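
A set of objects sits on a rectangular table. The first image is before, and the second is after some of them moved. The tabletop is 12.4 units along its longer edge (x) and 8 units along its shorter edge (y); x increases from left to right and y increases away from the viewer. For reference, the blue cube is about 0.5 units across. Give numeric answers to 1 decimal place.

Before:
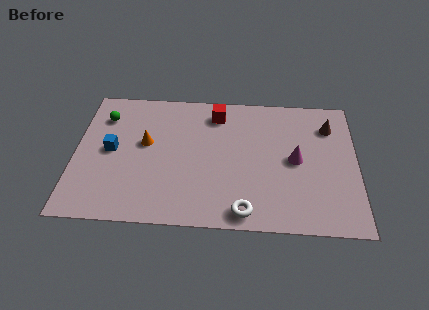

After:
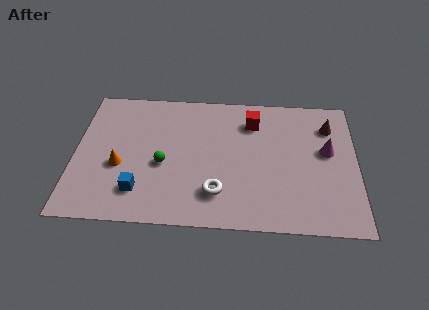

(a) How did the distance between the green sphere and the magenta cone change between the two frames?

-1.5

They were about 8.8 units apart before and 7.3 after — 1.5 units closer together.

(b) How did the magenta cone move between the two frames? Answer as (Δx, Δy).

(1.4, 0.6)

From the two frames, the magenta cone sits at roughly (9.7, 4.0) before and (11.1, 4.6) after.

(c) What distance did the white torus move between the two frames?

1.6

The white torus was near (7.5, 0.9) before and (6.3, 1.9) after, so it travelled √(1.2² + 1.0²) ≈ 1.6 units.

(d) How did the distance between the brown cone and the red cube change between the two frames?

-1.6

The distance was about 5.0 in the first image and 3.4 in the second, so they moved 1.6 units closer together.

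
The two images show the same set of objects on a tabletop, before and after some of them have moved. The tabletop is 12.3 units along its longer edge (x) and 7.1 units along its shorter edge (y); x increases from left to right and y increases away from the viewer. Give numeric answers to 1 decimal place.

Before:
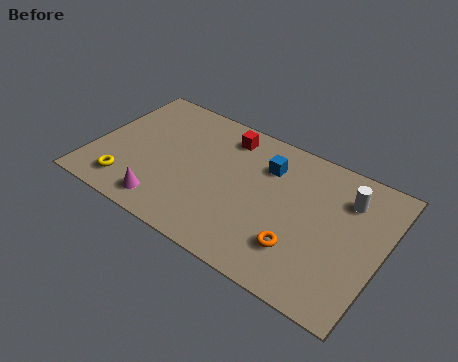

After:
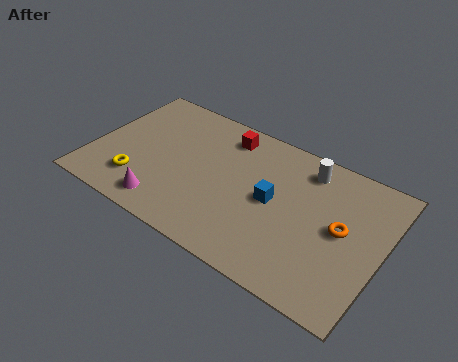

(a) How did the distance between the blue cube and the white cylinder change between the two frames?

-0.9

They were about 3.4 units apart before and 2.5 after — 0.9 units closer together.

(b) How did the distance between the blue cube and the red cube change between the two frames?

+1.3

They were about 2.0 units apart before and 3.3 after — 1.3 units further apart.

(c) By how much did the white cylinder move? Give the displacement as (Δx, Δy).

(-1.8, 0.6)

From the two frames, the white cylinder sits at roughly (10.6, 5.3) before and (8.8, 5.9) after.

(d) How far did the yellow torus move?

0.6

The yellow torus was near (1.8, 1.3) before and (2.2, 1.7) after, so it travelled √(0.4² + 0.4²) ≈ 0.6 units.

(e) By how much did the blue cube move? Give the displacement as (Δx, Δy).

(0.5, -1.6)

The blue cube was at about (7.2, 5.2) and moved to about (7.7, 3.6).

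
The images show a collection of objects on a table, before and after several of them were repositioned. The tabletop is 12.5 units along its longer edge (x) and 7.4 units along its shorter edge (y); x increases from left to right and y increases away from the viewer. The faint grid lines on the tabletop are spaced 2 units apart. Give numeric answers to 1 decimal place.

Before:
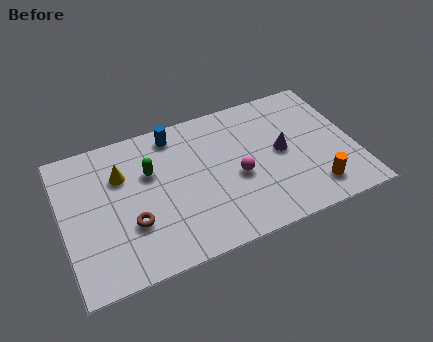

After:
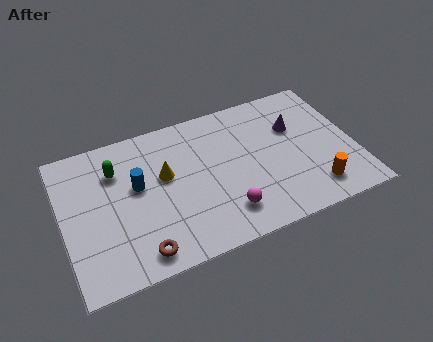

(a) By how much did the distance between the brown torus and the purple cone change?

+1.4

Before: roughly 6.7 units apart; after: 8.1. That's 1.4 units further apart.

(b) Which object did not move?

the orange cylinder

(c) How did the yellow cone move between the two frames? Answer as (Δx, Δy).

(1.8, -0.7)

From the two frames, the yellow cone sits at roughly (2.6, 5.1) before and (4.4, 4.4) after.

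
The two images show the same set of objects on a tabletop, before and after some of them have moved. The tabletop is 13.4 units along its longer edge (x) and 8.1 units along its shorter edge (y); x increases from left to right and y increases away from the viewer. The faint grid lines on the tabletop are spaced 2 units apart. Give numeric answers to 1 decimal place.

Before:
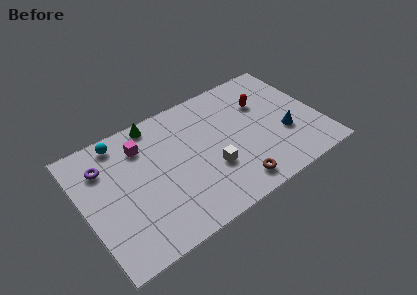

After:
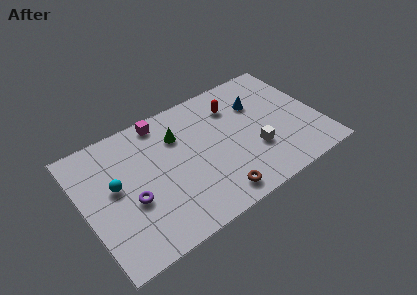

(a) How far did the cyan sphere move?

2.7

The cyan sphere was near (2.5, 7.1) before and (1.8, 4.5) after, so it travelled √(0.7² + 2.6²) ≈ 2.7 units.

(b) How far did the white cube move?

2.5

The white cube was near (7.0, 2.8) before and (9.5, 2.7) after, so it travelled √(2.5² + 0.1²) ≈ 2.5 units.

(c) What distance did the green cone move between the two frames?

1.9

From (4.5, 7.3) to (5.6, 5.8), the green cone covered √(1.1² + 1.5²) ≈ 1.9 units.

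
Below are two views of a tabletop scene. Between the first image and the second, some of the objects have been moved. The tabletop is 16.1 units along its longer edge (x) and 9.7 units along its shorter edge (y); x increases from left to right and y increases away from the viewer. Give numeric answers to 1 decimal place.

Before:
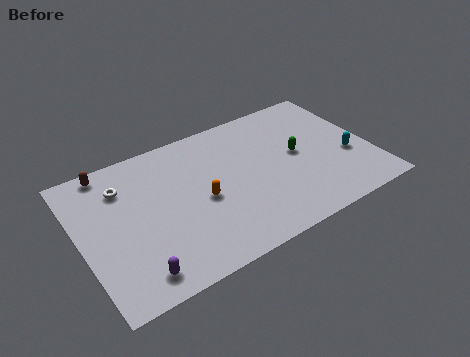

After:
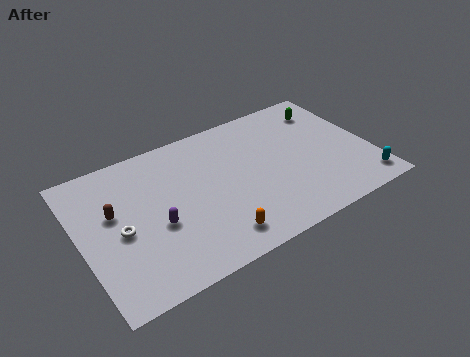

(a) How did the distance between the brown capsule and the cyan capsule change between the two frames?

+0.3

They were about 13.8 units apart before and 14.1 after — 0.3 units further apart.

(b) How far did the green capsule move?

3.4

The green capsule was near (12.1, 5.1) before and (14.3, 7.7) after, so it travelled √(2.2² + 2.6²) ≈ 3.4 units.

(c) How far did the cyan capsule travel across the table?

2.4

From (14.8, 3.7) to (15.3, 1.4), the cyan capsule covered √(0.5² + 2.3²) ≈ 2.4 units.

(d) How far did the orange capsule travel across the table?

2.8

From (6.6, 4.4) to (6.9, 1.6), the orange capsule covered √(0.3² + 2.8²) ≈ 2.8 units.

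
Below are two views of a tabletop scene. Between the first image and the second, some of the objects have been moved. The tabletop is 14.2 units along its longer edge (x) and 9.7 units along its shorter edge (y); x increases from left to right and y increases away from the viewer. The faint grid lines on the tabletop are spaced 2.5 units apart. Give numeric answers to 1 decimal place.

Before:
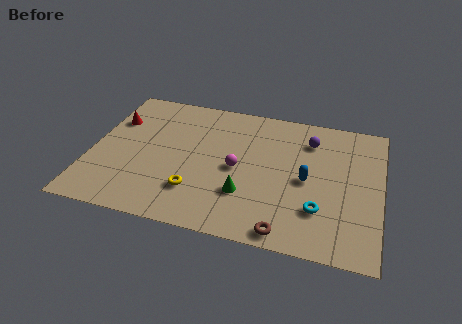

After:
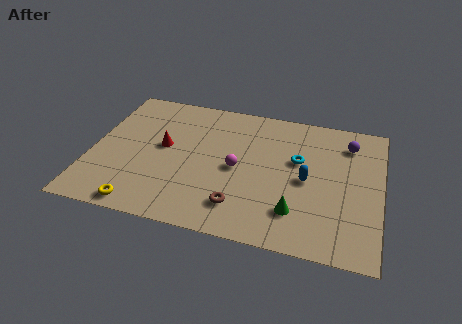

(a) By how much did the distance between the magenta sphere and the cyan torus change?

-1.3

Before: roughly 4.5 units apart; after: 3.2. That's 1.3 units closer together.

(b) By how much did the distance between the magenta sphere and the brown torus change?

-1.9

The distance was about 4.5 in the first image and 2.6 in the second, so they moved 1.9 units closer together.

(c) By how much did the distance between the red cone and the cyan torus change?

-4.5

The distance was about 11.1 in the first image and 6.6 in the second, so they moved 4.5 units closer together.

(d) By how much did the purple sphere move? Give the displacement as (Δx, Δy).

(1.9, 0.2)

From the two frames, the purple sphere sits at roughly (10.6, 7.5) before and (12.5, 7.7) after.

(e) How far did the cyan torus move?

3.4

The cyan torus was near (11.3, 2.7) before and (10.1, 5.9) after, so it travelled √(1.2² + 3.2²) ≈ 3.4 units.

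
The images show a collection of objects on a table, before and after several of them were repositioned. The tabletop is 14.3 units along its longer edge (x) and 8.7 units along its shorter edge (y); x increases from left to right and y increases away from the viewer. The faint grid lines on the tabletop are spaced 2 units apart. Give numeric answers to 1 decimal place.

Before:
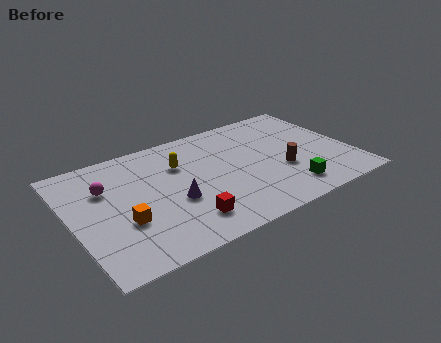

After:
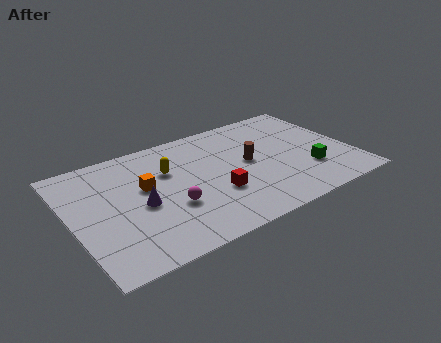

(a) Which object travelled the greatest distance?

the magenta sphere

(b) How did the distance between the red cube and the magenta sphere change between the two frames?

-3.0

Before: roughly 5.3 units apart; after: 2.3. That's 3.0 units closer together.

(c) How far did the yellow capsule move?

0.6

From (5.7, 6.0) to (5.1, 5.8), the yellow capsule covered √(0.6² + 0.2²) ≈ 0.6 units.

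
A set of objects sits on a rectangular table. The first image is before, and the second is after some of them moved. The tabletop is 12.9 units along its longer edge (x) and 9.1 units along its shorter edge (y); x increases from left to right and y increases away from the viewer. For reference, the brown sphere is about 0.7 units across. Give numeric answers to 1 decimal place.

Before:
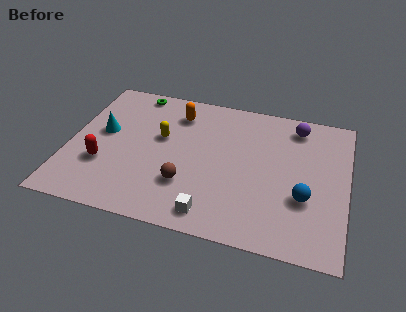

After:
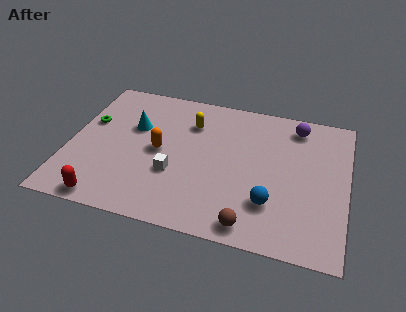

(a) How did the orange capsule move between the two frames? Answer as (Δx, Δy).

(-0.6, -2.7)

The orange capsule was at about (4.8, 7.2) and moved to about (4.2, 4.5).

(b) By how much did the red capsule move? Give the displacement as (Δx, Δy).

(0.4, -2.2)

From the two frames, the red capsule sits at roughly (1.7, 3.0) before and (2.1, 0.8) after.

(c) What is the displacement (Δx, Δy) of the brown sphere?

(3.1, -1.7)

From the two frames, the brown sphere sits at roughly (5.6, 2.7) before and (8.7, 1.0) after.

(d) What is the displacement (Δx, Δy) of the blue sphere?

(-1.5, -0.7)

The blue sphere started near (11.0, 3.2) and ended near (9.5, 2.5).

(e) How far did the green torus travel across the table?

3.2

The green torus was near (2.7, 8.2) before and (0.8, 5.6) after, so it travelled √(1.9² + 2.6²) ≈ 3.2 units.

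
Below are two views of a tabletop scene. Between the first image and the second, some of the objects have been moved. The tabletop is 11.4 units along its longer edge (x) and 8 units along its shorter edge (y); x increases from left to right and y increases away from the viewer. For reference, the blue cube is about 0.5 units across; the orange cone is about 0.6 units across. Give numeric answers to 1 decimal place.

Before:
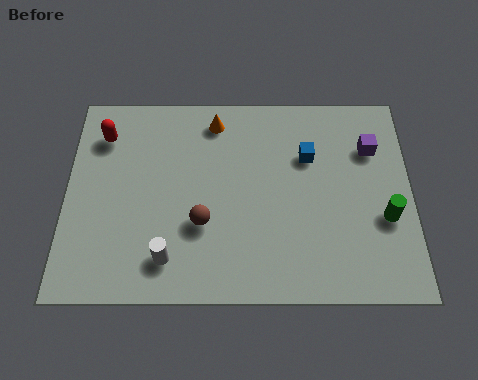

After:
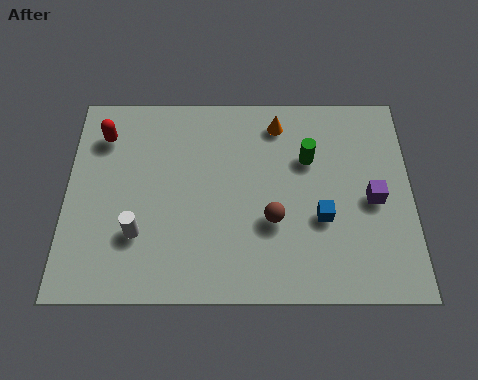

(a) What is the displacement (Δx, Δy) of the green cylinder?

(-2.5, 2.3)

The green cylinder was at about (10.5, 3.0) and moved to about (8.0, 5.3).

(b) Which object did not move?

the red capsule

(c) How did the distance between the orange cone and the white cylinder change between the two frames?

+0.8

The distance was about 5.5 in the first image and 6.3 in the second, so they moved 0.8 units further apart.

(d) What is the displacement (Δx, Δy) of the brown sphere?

(2.3, 0.1)

From the two frames, the brown sphere sits at roughly (4.5, 2.8) before and (6.8, 2.9) after.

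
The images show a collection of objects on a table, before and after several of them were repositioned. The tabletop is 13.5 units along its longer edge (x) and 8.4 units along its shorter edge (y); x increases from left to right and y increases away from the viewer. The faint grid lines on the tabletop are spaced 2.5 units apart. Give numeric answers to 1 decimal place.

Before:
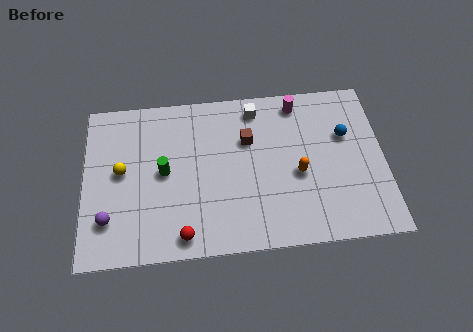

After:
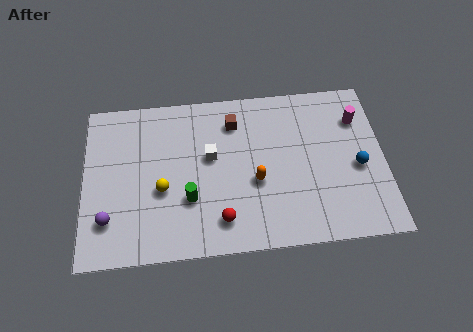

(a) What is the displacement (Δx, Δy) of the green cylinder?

(1.1, -1.5)

From the two frames, the green cylinder sits at roughly (3.6, 4.3) before and (4.7, 2.8) after.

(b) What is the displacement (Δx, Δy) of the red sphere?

(1.7, 0.6)

The red sphere was at about (4.4, 1.0) and moved to about (6.1, 1.6).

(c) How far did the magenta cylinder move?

2.9

From (9.7, 7.3) to (12.4, 6.2), the magenta cylinder covered √(2.7² + 1.1²) ≈ 2.9 units.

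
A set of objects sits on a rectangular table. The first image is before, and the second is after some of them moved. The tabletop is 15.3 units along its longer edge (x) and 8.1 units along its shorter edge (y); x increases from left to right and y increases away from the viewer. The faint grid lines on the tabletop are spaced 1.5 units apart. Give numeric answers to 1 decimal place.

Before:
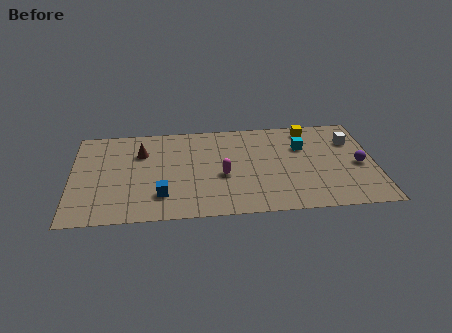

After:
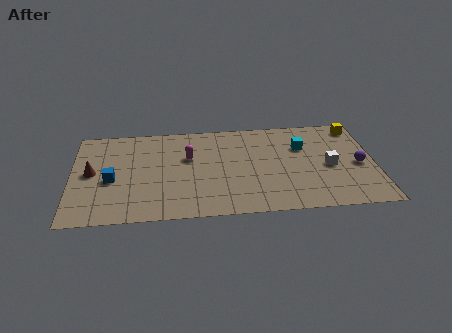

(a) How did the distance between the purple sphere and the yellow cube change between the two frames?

-0.8

Before: roughly 4.1 units apart; after: 3.3. That's 0.8 units closer together.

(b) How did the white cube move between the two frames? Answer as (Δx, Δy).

(-1.2, -2.1)

From the two frames, the white cube sits at roughly (14.2, 5.8) before and (13.0, 3.7) after.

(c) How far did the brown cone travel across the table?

2.9

The brown cone moved from about (3.5, 5.7) to (1.0, 4.2), a distance of √(2.5² + 1.5²) ≈ 2.9.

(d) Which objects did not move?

the purple sphere and the cyan cube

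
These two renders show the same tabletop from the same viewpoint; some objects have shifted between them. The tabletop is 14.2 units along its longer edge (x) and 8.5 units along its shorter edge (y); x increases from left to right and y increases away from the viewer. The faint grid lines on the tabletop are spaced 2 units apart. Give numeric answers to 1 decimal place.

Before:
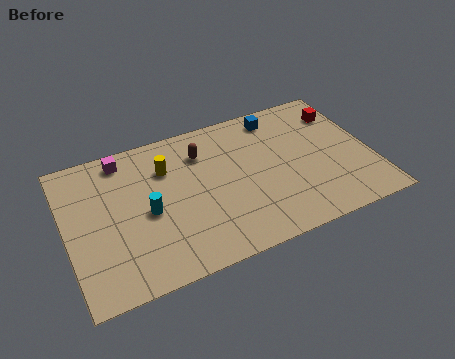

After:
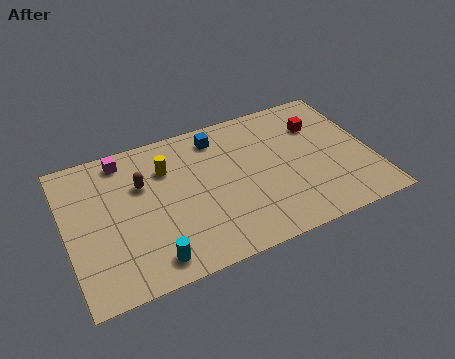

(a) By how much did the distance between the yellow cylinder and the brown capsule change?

-0.4

Before: roughly 1.7 units apart; after: 1.3. That's 0.4 units closer together.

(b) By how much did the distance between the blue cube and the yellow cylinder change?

-2.8

They were about 5.5 units apart before and 2.7 after — 2.8 units closer together.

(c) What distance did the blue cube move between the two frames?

2.9

The blue cube was near (10.2, 7.3) before and (7.3, 7.1) after, so it travelled √(2.9² + 0.2²) ≈ 2.9 units.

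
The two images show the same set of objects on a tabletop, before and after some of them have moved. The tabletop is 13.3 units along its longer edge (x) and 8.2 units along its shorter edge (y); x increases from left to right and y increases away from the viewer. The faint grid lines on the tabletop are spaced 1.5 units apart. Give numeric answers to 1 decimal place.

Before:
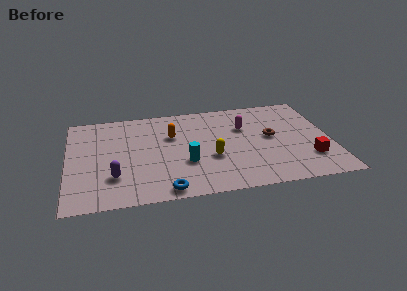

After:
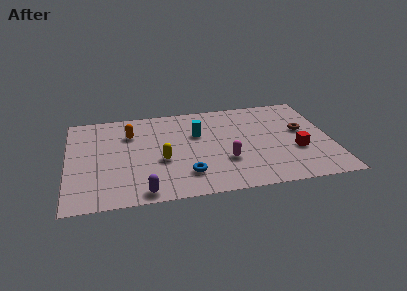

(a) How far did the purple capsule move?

2.1

The purple capsule was near (2.3, 2.3) before and (3.7, 0.8) after, so it travelled √(1.4² + 1.5²) ≈ 2.1 units.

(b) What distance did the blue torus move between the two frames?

1.6

The blue torus moved from about (4.8, 0.8) to (5.9, 1.9), a distance of √(1.1² + 1.1²) ≈ 1.6.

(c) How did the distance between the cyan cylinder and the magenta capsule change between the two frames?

-1.1

They were about 4.0 units apart before and 2.9 after — 1.1 units closer together.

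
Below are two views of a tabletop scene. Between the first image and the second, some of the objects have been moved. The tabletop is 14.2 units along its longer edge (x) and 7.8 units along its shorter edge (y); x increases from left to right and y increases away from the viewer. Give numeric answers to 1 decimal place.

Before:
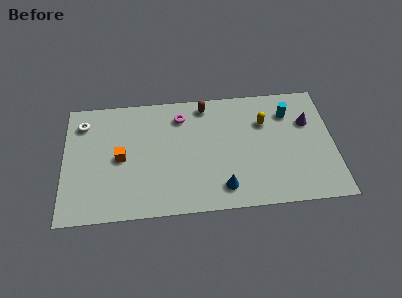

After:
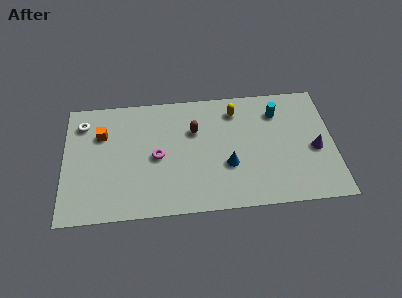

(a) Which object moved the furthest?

the magenta torus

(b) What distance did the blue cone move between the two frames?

1.4

The blue cone moved from about (8.3, 1.4) to (8.6, 2.8), a distance of √(0.3² + 1.4²) ≈ 1.4.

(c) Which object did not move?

the white torus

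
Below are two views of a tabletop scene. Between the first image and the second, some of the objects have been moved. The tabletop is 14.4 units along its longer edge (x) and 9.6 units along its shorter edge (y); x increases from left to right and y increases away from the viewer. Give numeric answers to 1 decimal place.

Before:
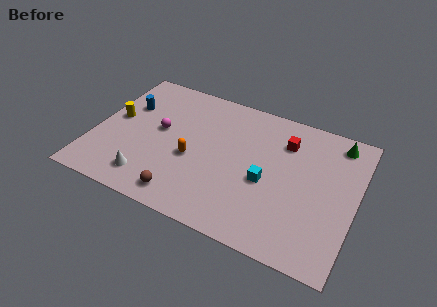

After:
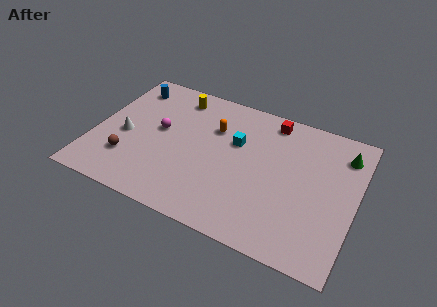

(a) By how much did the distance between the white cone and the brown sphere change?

-0.4

Before: roughly 2.0 units apart; after: 1.6. That's 0.4 units closer together.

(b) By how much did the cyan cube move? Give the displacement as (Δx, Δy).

(-1.9, 2.0)

The cyan cube was at about (9.6, 4.1) and moved to about (7.7, 6.1).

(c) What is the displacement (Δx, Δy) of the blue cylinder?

(-0.1, 1.5)

The blue cylinder started near (1.5, 6.4) and ended near (1.4, 7.9).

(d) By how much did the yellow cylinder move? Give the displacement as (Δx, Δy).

(3.1, 2.9)

The yellow cylinder started near (1.0, 5.2) and ended near (4.1, 8.1).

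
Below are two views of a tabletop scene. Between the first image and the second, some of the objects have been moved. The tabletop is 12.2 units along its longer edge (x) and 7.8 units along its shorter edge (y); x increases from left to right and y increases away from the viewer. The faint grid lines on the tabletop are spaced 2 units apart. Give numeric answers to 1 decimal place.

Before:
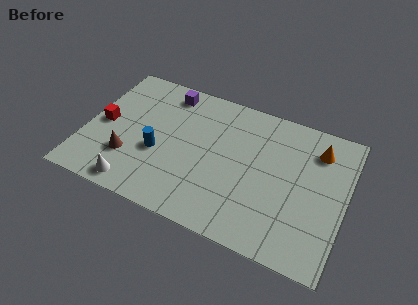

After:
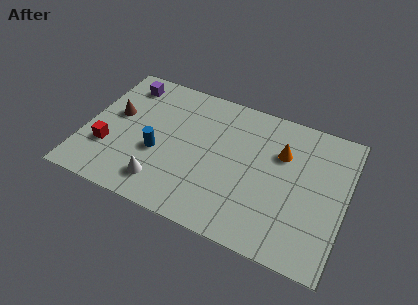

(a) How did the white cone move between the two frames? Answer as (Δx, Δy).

(1.2, 0.6)

From the two frames, the white cone sits at roughly (2.7, 0.9) before and (3.9, 1.5) after.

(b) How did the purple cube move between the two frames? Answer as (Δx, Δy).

(-2.0, -0.2)

From the two frames, the purple cube sits at roughly (3.5, 6.7) before and (1.5, 6.5) after.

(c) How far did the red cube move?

1.4

From (0.8, 3.8) to (1.2, 2.5), the red cube covered √(0.4² + 1.3²) ≈ 1.4 units.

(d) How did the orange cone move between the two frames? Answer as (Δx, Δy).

(-1.6, -0.8)

The orange cone was at about (10.7, 6.1) and moved to about (9.1, 5.3).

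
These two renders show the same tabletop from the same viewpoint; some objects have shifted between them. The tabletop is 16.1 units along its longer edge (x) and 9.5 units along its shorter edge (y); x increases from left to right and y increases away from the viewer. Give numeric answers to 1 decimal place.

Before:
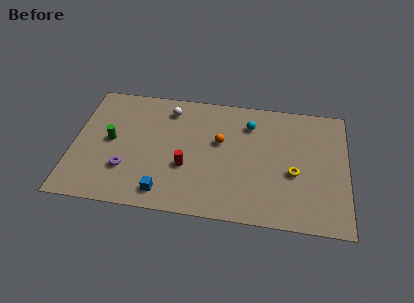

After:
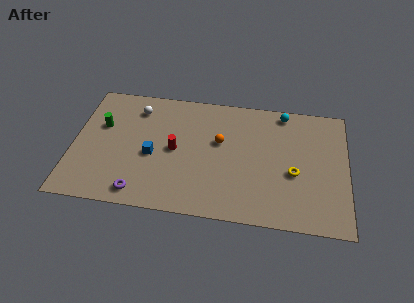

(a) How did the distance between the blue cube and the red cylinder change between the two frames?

-1.0

Before: roughly 2.4 units apart; after: 1.4. That's 1.0 units closer together.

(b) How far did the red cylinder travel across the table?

1.4

From (6.7, 3.5) to (6.0, 4.7), the red cylinder covered √(0.7² + 1.2²) ≈ 1.4 units.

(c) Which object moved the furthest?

the blue cube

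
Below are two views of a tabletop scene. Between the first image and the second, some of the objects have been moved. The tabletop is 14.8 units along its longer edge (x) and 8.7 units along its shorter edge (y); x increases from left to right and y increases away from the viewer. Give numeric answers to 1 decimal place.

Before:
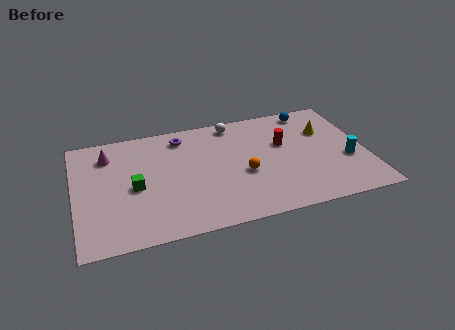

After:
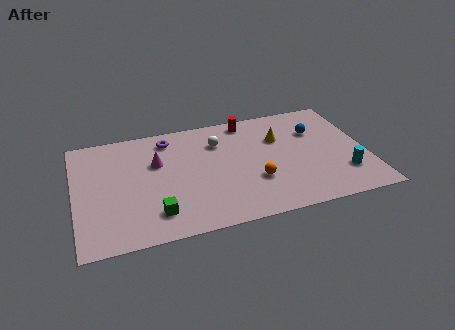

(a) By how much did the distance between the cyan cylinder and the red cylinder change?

+3.3

Before: roughly 3.7 units apart; after: 7.0. That's 3.3 units further apart.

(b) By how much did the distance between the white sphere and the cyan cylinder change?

+0.3

The distance was about 7.0 in the first image and 7.3 in the second, so they moved 0.3 units further apart.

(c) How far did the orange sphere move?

0.9

From (8.5, 3.6) to (9.0, 2.9), the orange sphere covered √(0.5² + 0.7²) ≈ 0.9 units.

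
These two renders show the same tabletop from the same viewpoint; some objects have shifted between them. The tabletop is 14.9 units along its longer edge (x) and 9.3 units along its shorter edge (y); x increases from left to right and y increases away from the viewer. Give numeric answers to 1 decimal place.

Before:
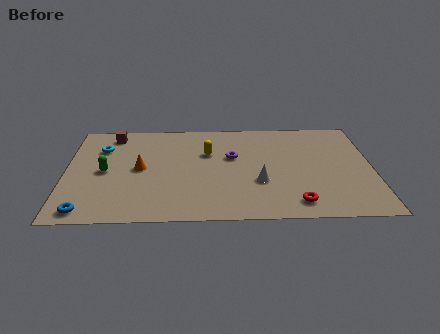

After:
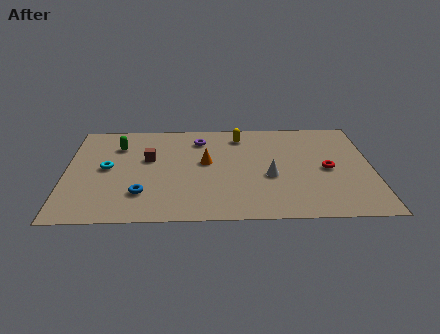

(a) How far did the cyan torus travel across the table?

1.9

From (1.7, 6.7) to (2.0, 4.8), the cyan torus covered √(0.3² + 1.9²) ≈ 1.9 units.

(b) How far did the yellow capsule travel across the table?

2.3

The yellow capsule was near (6.9, 6.1) before and (8.5, 7.7) after, so it travelled √(1.6² + 1.6²) ≈ 2.3 units.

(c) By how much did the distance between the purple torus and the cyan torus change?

-1.3

They were about 6.5 units apart before and 5.2 after — 1.3 units closer together.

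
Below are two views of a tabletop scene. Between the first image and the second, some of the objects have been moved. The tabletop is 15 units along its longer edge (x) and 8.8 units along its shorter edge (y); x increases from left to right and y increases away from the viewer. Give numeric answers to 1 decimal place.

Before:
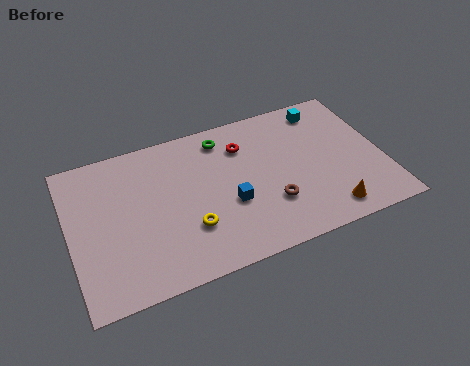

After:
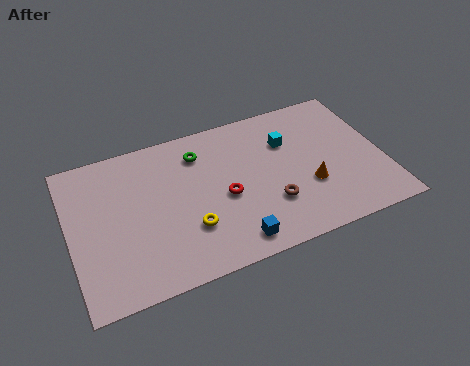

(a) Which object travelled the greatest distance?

the red torus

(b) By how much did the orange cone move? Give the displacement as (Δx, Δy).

(-0.7, 1.8)

From the two frames, the orange cone sits at roughly (12.0, 1.3) before and (11.3, 3.1) after.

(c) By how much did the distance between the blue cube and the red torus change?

-0.7

The distance was about 3.4 in the first image and 2.7 in the second, so they moved 0.7 units closer together.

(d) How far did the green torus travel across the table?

1.3

The green torus moved from about (7.6, 7.4) to (6.4, 6.9), a distance of √(1.2² + 0.5²) ≈ 1.3.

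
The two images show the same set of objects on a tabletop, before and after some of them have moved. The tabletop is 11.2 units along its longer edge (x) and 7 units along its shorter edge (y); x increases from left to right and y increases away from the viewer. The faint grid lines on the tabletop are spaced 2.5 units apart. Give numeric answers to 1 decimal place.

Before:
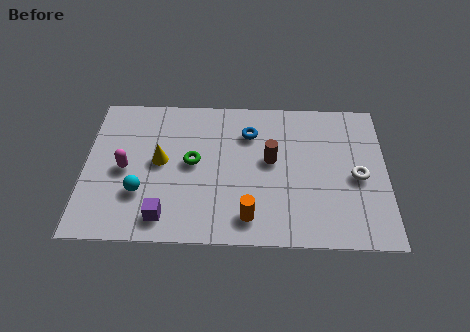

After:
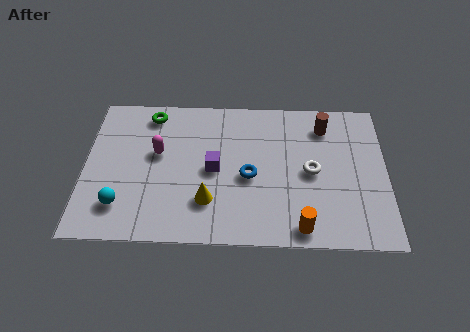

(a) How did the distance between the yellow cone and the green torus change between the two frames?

+3.5

They were about 1.2 units apart before and 4.7 after — 3.5 units further apart.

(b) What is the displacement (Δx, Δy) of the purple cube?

(1.8, 2.3)

From the two frames, the purple cube sits at roughly (3.0, 1.1) before and (4.8, 3.4) after.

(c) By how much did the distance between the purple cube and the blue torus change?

-3.8

The distance was about 5.1 in the first image and 1.3 in the second, so they moved 3.8 units closer together.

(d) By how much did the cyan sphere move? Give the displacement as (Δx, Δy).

(-0.7, -0.6)

The cyan sphere started near (2.1, 2.2) and ended near (1.4, 1.6).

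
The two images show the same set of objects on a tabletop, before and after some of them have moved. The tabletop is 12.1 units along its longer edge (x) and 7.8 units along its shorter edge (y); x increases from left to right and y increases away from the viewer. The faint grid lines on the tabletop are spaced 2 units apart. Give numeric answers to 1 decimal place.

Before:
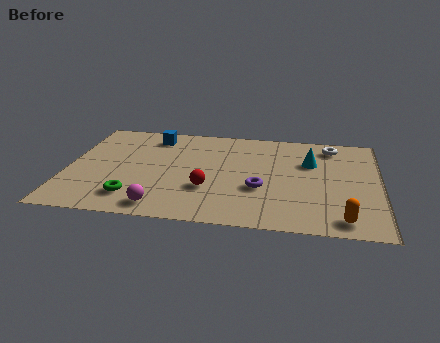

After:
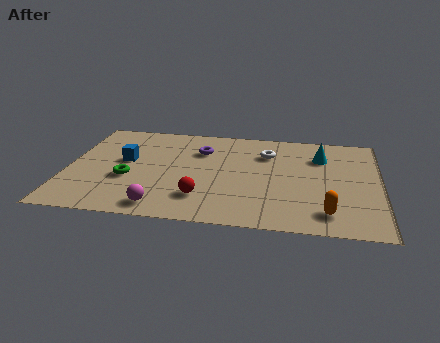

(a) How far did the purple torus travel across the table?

3.6

The purple torus was near (7.5, 2.9) before and (5.1, 5.6) after, so it travelled √(2.4² + 2.7²) ≈ 3.6 units.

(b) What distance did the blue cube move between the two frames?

2.3

The blue cube moved from about (3.2, 6.5) to (2.2, 4.4), a distance of √(1.0² + 2.1²) ≈ 2.3.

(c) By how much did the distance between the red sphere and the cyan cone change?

+1.2

The distance was about 4.7 in the first image and 5.9 in the second, so they moved 1.2 units further apart.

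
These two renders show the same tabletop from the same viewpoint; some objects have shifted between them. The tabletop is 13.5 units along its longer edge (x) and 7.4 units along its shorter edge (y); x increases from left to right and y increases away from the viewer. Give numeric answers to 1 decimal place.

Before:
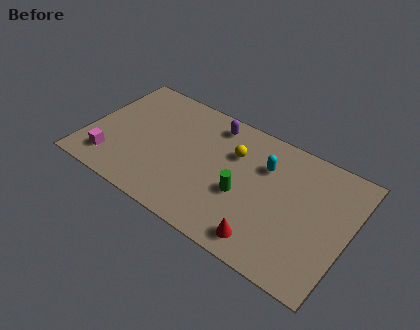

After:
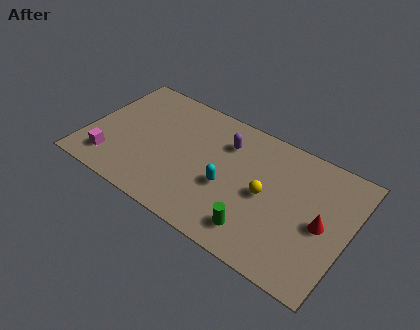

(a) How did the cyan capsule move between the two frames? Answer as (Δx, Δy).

(-1.6, -2.2)

From the two frames, the cyan capsule sits at roughly (9.0, 5.2) before and (7.4, 3.0) after.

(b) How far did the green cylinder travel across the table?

1.9

From (8.2, 3.0) to (9.2, 1.4), the green cylinder covered √(1.0² + 1.6²) ≈ 1.9 units.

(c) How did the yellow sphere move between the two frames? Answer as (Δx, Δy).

(1.9, -1.5)

The yellow sphere was at about (7.4, 5.1) and moved to about (9.3, 3.6).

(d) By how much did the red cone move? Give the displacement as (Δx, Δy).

(2.5, 2.4)

From the two frames, the red cone sits at roughly (9.7, 1.1) before and (12.2, 3.5) after.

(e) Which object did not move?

the magenta cube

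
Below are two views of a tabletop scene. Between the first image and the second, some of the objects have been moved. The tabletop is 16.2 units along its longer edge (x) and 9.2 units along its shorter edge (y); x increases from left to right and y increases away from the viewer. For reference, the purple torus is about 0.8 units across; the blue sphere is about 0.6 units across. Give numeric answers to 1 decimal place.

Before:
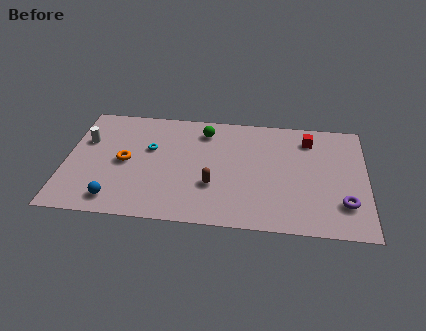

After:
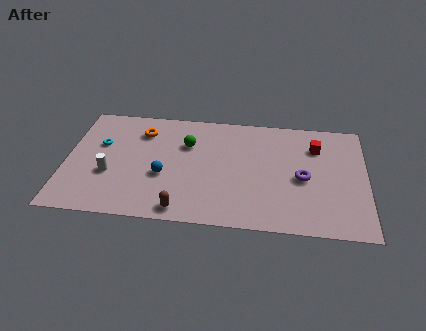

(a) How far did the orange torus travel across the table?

2.7

From (3.2, 4.5) to (4.0, 7.1), the orange torus covered √(0.8² + 2.6²) ≈ 2.7 units.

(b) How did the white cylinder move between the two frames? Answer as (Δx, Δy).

(1.4, -2.6)

The white cylinder was at about (1.0, 6.0) and moved to about (2.4, 3.4).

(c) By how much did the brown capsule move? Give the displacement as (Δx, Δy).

(-1.6, -2.1)

The brown capsule was at about (8.0, 3.1) and moved to about (6.4, 1.0).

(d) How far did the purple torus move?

2.8

The purple torus was near (15.0, 2.4) before and (12.8, 4.2) after, so it travelled √(2.2² + 1.8²) ≈ 2.8 units.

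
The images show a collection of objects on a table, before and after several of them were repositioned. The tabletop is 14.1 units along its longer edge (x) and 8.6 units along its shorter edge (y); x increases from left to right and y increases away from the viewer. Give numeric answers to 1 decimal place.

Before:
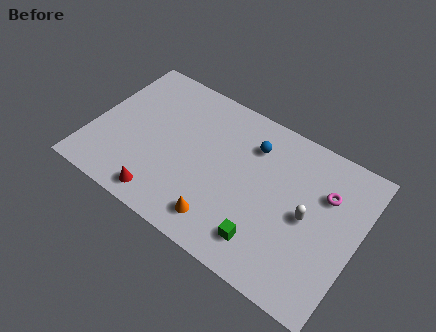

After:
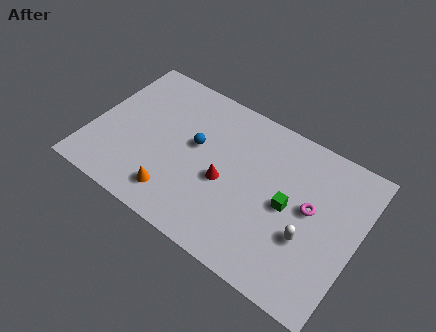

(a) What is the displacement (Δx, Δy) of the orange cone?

(-2.5, 0.1)

From the two frames, the orange cone sits at roughly (7.4, 1.5) before and (4.9, 1.6) after.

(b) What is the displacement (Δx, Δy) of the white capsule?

(0.2, -1.1)

The white capsule was at about (11.5, 4.2) and moved to about (11.7, 3.1).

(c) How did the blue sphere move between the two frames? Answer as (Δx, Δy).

(-2.8, -1.6)

From the two frames, the blue sphere sits at roughly (8.2, 6.5) before and (5.4, 4.9) after.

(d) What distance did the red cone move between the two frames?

3.9

The red cone moved from about (4.3, 1.1) to (7.2, 3.7), a distance of √(2.9² + 2.6²) ≈ 3.9.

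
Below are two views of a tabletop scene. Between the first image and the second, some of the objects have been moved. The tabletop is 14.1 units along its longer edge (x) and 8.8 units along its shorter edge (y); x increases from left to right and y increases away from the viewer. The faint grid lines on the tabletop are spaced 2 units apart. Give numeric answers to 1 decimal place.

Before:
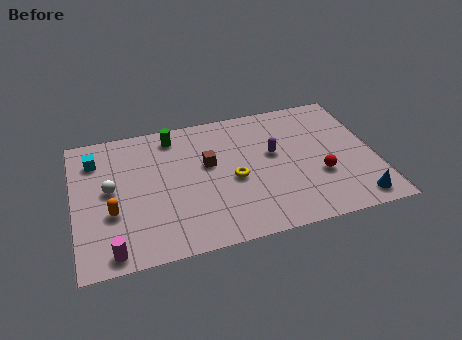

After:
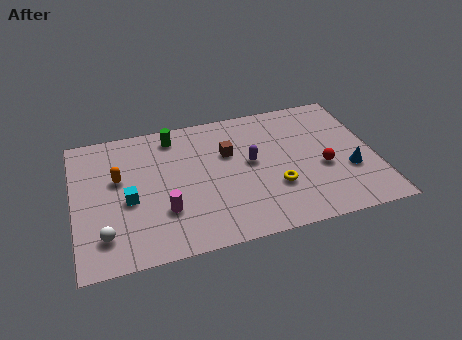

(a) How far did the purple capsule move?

1.1

The purple capsule moved from about (9.4, 5.1) to (8.3, 4.8), a distance of √(1.1² + 0.3²) ≈ 1.1.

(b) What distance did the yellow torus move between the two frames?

2.1

The yellow torus moved from about (7.4, 3.9) to (9.3, 2.9), a distance of √(1.9² + 1.0²) ≈ 2.1.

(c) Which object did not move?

the green cylinder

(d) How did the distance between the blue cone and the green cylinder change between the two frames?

-1.2

They were about 10.3 units apart before and 9.1 after — 1.2 units closer together.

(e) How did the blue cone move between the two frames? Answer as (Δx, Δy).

(-0.1, 2.0)

The blue cone was at about (12.9, 1.1) and moved to about (12.8, 3.1).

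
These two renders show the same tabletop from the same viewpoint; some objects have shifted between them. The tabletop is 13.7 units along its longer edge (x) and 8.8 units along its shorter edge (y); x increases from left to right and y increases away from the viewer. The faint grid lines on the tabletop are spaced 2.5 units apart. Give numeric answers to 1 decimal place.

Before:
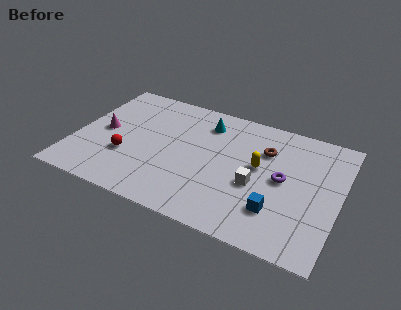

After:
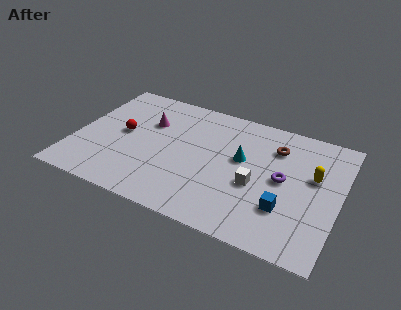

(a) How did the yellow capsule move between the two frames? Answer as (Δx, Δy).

(2.8, 0.4)

The yellow capsule started near (9.5, 4.9) and ended near (12.3, 5.3).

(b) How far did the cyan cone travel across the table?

2.8

The cyan cone was near (6.5, 7.0) before and (8.6, 5.1) after, so it travelled √(2.1² + 1.9²) ≈ 2.8 units.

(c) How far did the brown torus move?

0.6

The brown torus was near (9.7, 6.2) before and (10.2, 6.6) after, so it travelled √(0.5² + 0.4²) ≈ 0.6 units.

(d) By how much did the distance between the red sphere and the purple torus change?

+0.3

The distance was about 8.1 in the first image and 8.4 in the second, so they moved 0.3 units further apart.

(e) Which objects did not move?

the white cube and the purple torus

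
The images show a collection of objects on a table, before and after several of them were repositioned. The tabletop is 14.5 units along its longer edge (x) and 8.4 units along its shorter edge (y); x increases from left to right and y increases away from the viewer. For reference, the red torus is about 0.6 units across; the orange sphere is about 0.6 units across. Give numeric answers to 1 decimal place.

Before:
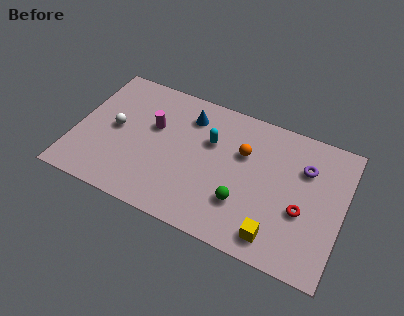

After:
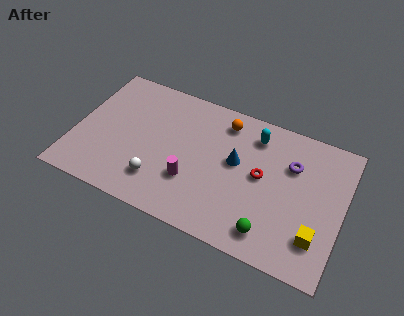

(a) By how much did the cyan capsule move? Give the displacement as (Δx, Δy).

(2.3, 1.3)

The cyan capsule was at about (7.2, 5.5) and moved to about (9.5, 6.8).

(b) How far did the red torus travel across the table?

2.6

The red torus moved from about (12.4, 3.3) to (10.1, 4.5), a distance of √(2.3² + 1.2²) ≈ 2.6.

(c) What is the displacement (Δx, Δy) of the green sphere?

(1.6, -1.1)

From the two frames, the green sphere sits at roughly (9.3, 2.5) before and (10.9, 1.4) after.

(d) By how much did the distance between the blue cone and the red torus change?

-5.9

They were about 7.3 units apart before and 1.4 after — 5.9 units closer together.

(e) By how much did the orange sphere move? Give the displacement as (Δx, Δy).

(-1.2, 1.5)

The orange sphere started near (9.0, 5.5) and ended near (7.8, 7.0).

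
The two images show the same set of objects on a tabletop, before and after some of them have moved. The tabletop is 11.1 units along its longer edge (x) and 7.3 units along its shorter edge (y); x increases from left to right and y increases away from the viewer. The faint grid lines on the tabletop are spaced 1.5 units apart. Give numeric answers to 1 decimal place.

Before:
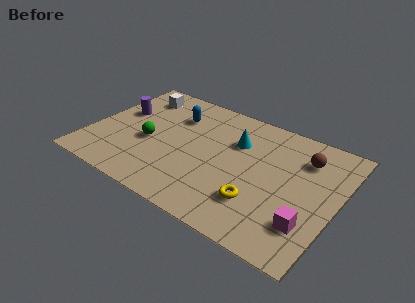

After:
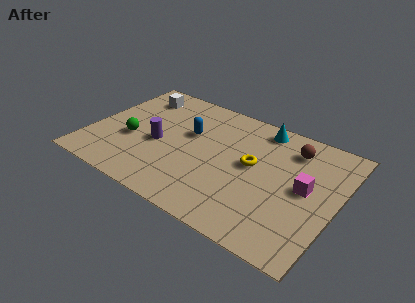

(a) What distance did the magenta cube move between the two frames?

1.9

The magenta cube was near (10.1, 1.9) before and (9.7, 3.8) after, so it travelled √(0.4² + 1.9²) ≈ 1.9 units.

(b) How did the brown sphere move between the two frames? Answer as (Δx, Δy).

(-0.6, 0.3)

The brown sphere was at about (9.4, 5.5) and moved to about (8.8, 5.8).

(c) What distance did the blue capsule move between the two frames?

1.1

The blue capsule moved from about (3.5, 5.3) to (4.3, 4.5), a distance of √(0.8² + 0.8²) ≈ 1.1.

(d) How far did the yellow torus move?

2.1

The yellow torus moved from about (7.9, 2.0) to (7.3, 4.0), a distance of √(0.6² + 2.0²) ≈ 2.1.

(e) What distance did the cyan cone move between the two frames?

1.7

The cyan cone moved from about (6.4, 5.0) to (7.3, 6.4), a distance of √(0.9² + 1.4²) ≈ 1.7.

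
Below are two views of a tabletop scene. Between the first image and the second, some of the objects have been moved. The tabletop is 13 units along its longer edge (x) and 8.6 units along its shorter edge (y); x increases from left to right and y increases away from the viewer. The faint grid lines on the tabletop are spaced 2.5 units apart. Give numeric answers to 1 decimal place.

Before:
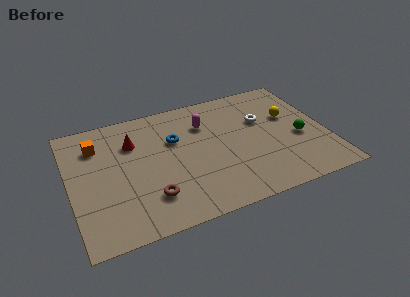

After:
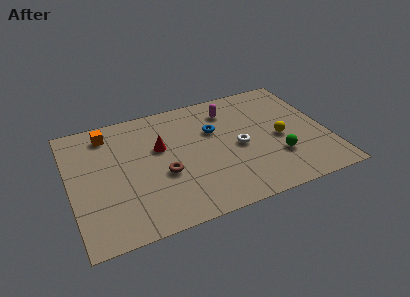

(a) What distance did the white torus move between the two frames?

2.1

From (9.9, 5.5) to (8.5, 4.0), the white torus covered √(1.4² + 1.5²) ≈ 2.1 units.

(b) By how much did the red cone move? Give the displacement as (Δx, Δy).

(1.3, -0.8)

From the two frames, the red cone sits at roughly (3.3, 6.1) before and (4.6, 5.3) after.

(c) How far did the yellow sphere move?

1.6

From (11.3, 5.3) to (10.6, 3.9), the yellow sphere covered √(0.7² + 1.4²) ≈ 1.6 units.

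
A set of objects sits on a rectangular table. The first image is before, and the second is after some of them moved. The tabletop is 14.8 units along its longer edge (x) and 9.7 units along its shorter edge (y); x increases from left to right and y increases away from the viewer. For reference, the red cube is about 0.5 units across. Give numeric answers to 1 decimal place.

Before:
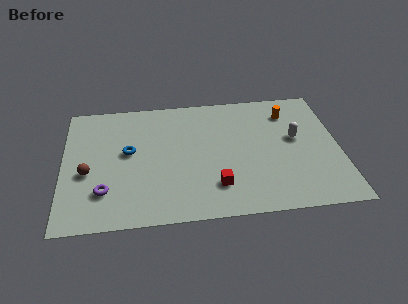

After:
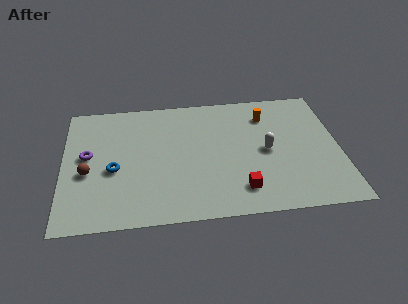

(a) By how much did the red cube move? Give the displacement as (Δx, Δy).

(1.3, -0.4)

From the two frames, the red cube sits at roughly (8.1, 2.3) before and (9.4, 1.9) after.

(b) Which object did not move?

the brown sphere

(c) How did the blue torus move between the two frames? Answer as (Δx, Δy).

(-0.8, -1.3)

The blue torus was at about (3.5, 5.4) and moved to about (2.7, 4.1).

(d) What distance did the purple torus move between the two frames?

2.9

From (2.2, 2.5) to (1.3, 5.3), the purple torus covered √(0.9² + 2.8²) ≈ 2.9 units.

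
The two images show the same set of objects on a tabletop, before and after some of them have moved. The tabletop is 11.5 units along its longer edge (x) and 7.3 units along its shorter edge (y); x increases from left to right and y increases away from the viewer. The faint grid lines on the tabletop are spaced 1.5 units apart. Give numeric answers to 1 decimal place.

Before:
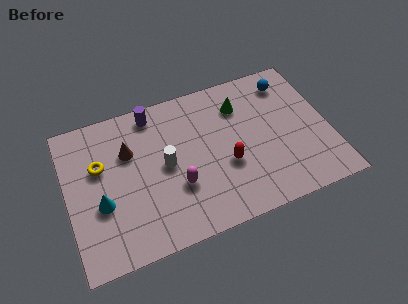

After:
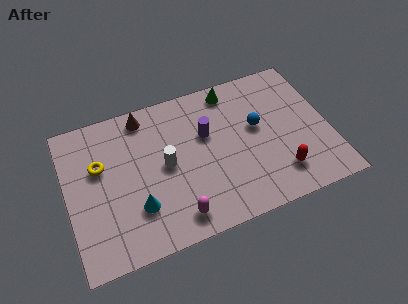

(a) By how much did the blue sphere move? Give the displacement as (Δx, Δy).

(-1.6, -1.8)

From the two frames, the blue sphere sits at roughly (10.0, 6.0) before and (8.4, 4.2) after.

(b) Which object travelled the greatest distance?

the purple cylinder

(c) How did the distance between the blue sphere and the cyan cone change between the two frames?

-3.3

They were about 9.2 units apart before and 5.9 after — 3.3 units closer together.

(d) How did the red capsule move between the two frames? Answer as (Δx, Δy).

(2.2, -1.2)

The red capsule was at about (6.9, 2.8) and moved to about (9.1, 1.6).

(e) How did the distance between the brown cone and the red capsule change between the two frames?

+2.7

They were about 4.6 units apart before and 7.3 after — 2.7 units further apart.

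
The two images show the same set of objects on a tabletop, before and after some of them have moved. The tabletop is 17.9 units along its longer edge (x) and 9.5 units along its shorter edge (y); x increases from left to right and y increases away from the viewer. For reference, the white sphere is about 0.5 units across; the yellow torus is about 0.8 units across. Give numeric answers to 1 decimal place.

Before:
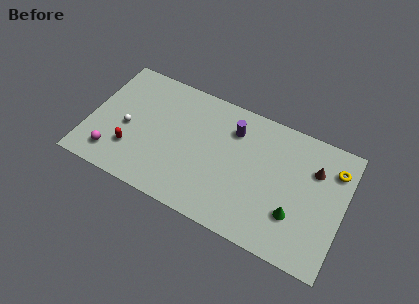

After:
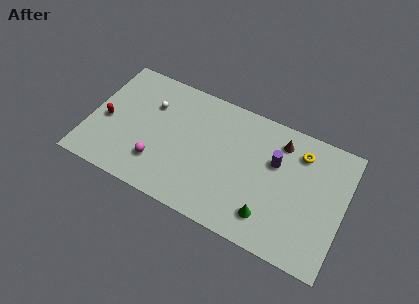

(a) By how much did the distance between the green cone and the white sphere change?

-2.1

Before: roughly 12.1 units apart; after: 10.0. That's 2.1 units closer together.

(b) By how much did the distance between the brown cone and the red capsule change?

-0.6

The distance was about 13.1 in the first image and 12.5 in the second, so they moved 0.6 units closer together.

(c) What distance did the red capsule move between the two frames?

2.5

The red capsule moved from about (3.2, 2.7) to (1.2, 4.2), a distance of √(2.0² + 1.5²) ≈ 2.5.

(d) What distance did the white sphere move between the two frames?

2.8

The white sphere moved from about (2.7, 4.2) to (4.1, 6.6), a distance of √(1.4² + 2.4²) ≈ 2.8.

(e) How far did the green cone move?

1.9

From (14.7, 2.9) to (13.0, 2.0), the green cone covered √(1.7² + 0.9²) ≈ 1.9 units.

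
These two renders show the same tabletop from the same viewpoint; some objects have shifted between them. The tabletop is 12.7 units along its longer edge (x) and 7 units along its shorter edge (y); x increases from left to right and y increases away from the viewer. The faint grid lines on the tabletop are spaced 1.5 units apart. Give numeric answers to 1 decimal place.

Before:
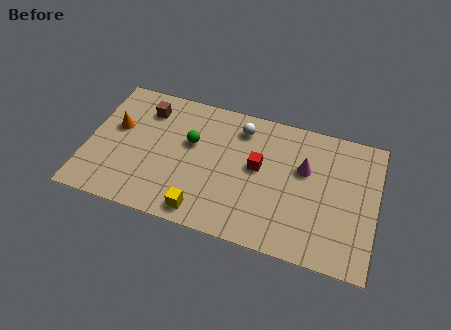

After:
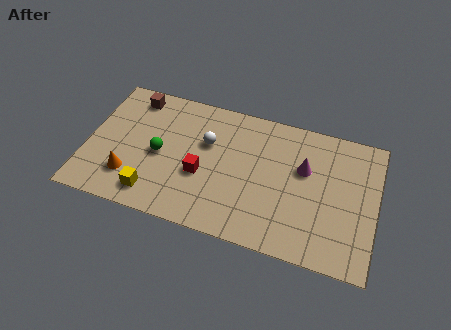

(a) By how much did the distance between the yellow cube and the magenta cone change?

+1.7

Before: roughly 5.5 units apart; after: 7.2. That's 1.7 units further apart.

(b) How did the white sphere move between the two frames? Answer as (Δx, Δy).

(-1.4, -1.2)

The white sphere was at about (6.6, 5.7) and moved to about (5.2, 4.5).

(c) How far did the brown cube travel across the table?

0.8

The brown cube was near (2.4, 5.5) before and (1.8, 6.0) after, so it travelled √(0.6² + 0.5²) ≈ 0.8 units.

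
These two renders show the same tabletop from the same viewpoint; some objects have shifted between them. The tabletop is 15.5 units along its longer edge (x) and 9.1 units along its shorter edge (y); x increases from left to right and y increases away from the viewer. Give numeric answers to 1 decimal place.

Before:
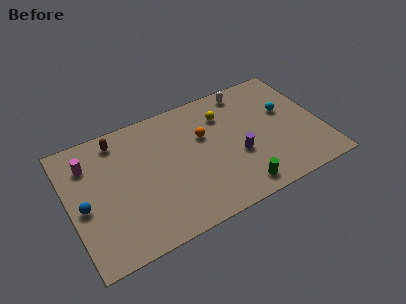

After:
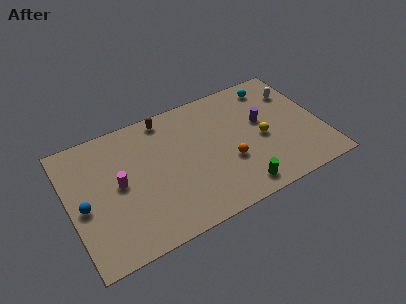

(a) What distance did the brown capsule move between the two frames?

3.0

The brown capsule was near (3.3, 7.8) before and (6.3, 8.1) after, so it travelled √(3.0² + 0.3²) ≈ 3.0 units.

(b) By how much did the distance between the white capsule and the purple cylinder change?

-2.0

The distance was about 4.7 in the first image and 2.7 in the second, so they moved 2.0 units closer together.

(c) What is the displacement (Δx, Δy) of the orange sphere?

(1.2, -2.5)

The orange sphere was at about (8.4, 5.8) and moved to about (9.6, 3.3).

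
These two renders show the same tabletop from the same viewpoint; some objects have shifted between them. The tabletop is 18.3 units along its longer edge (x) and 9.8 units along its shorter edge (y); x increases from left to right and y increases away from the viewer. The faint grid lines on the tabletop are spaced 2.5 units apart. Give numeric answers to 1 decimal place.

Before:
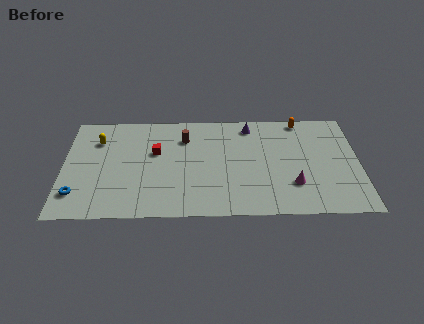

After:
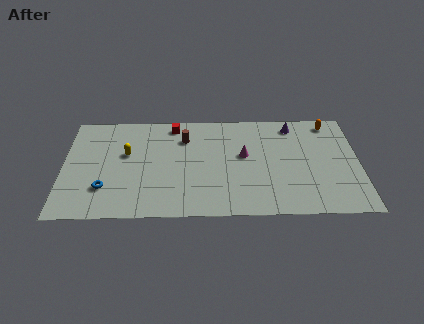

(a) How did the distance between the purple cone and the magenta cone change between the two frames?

-2.0

Before: roughly 6.2 units apart; after: 4.2. That's 2.0 units closer together.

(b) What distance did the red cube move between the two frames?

2.8

From (5.7, 6.0) to (6.8, 8.6), the red cube covered √(1.1² + 2.6²) ≈ 2.8 units.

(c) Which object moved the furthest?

the magenta cone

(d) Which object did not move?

the brown cylinder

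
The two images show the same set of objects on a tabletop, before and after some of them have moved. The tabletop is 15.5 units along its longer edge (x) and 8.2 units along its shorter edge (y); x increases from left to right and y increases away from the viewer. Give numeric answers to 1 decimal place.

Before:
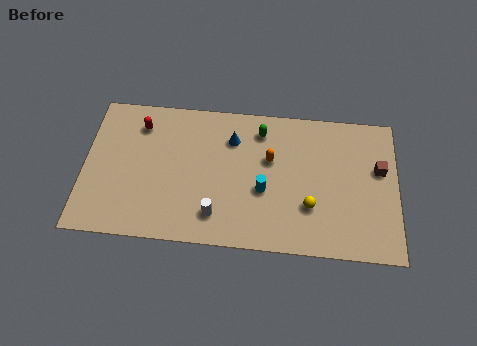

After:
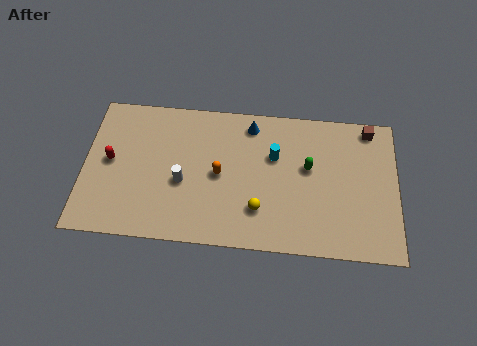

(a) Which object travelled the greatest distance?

the green capsule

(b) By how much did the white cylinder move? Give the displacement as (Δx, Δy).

(-1.7, 1.7)

The white cylinder was at about (6.6, 1.7) and moved to about (4.9, 3.4).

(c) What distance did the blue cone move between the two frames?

1.3

From (7.3, 6.1) to (8.2, 7.0), the blue cone covered √(0.9² + 0.9²) ≈ 1.3 units.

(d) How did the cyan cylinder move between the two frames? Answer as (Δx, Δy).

(0.5, 2.0)

From the two frames, the cyan cylinder sits at roughly (8.9, 3.3) before and (9.4, 5.3) after.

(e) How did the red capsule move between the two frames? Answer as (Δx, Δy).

(-1.4, -2.2)

The red capsule was at about (2.7, 6.5) and moved to about (1.3, 4.3).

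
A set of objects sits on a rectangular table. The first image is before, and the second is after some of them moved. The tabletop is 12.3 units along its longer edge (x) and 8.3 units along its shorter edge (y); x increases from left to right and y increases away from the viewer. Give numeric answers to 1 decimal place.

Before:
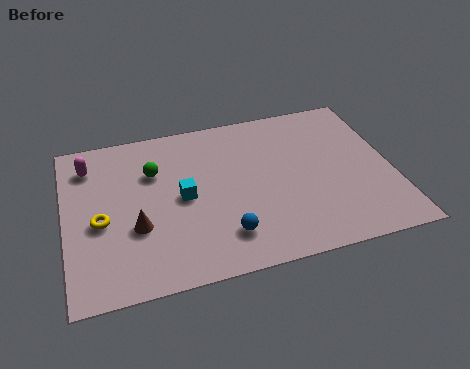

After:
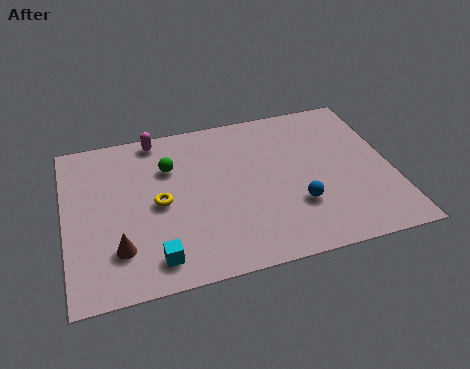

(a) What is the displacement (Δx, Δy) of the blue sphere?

(2.8, 0.8)

From the two frames, the blue sphere sits at roughly (5.8, 1.8) before and (8.6, 2.6) after.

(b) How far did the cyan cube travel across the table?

3.0

The cyan cube moved from about (4.4, 4.1) to (3.2, 1.3), a distance of √(1.2² + 2.8²) ≈ 3.0.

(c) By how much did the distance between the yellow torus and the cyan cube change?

-0.4

Before: roughly 3.1 units apart; after: 2.7. That's 0.4 units closer together.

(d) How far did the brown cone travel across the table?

1.1

The brown cone moved from about (2.6, 3.0) to (1.9, 2.1), a distance of √(0.7² + 0.9²) ≈ 1.1.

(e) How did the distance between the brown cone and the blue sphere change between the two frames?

+3.3

Before: roughly 3.4 units apart; after: 6.7. That's 3.3 units further apart.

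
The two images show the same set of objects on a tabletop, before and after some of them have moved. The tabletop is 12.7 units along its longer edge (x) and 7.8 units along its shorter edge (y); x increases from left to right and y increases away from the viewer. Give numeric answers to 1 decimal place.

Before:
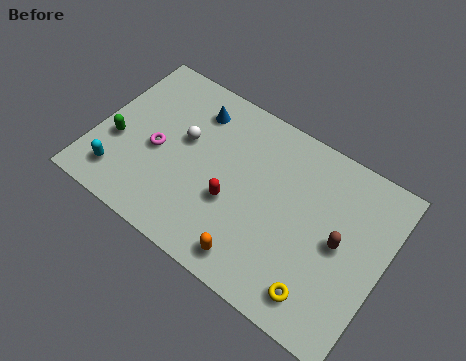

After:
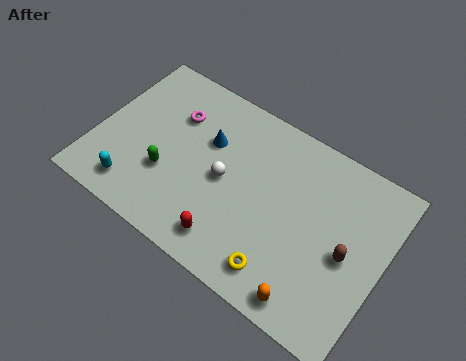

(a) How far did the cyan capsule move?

0.7

From (1.4, 1.5) to (2.1, 1.3), the cyan capsule covered √(0.7² + 0.2²) ≈ 0.7 units.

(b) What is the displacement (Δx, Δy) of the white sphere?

(2.0, -0.8)

The white sphere started near (3.7, 4.6) and ended near (5.7, 3.8).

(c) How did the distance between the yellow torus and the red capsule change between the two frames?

-2.2

Before: roughly 4.5 units apart; after: 2.3. That's 2.2 units closer together.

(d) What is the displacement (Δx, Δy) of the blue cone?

(0.8, -1.1)

From the two frames, the blue cone sits at roughly (3.9, 6.2) before and (4.7, 5.1) after.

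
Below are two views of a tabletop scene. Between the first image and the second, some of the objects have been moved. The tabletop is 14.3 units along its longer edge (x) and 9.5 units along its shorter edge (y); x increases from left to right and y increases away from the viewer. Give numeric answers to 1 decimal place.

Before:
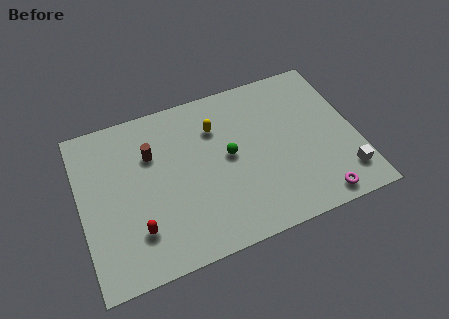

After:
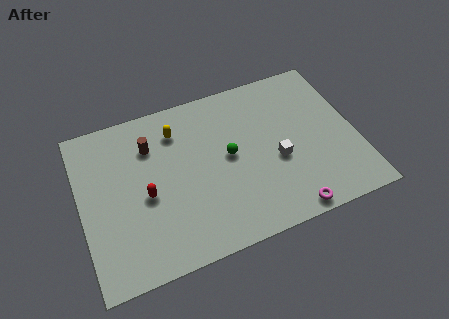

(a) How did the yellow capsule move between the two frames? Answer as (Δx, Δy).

(-2.0, 0.5)

From the two frames, the yellow capsule sits at roughly (7.2, 6.9) before and (5.2, 7.4) after.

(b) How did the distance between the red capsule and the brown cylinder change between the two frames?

-1.4

The distance was about 4.2 in the first image and 2.8 in the second, so they moved 1.4 units closer together.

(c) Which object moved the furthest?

the white cube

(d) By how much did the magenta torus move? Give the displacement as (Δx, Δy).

(-1.6, -0.2)

The magenta torus started near (11.9, 1.0) and ended near (10.3, 0.8).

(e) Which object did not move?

the green sphere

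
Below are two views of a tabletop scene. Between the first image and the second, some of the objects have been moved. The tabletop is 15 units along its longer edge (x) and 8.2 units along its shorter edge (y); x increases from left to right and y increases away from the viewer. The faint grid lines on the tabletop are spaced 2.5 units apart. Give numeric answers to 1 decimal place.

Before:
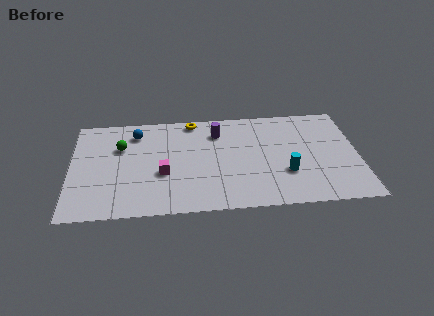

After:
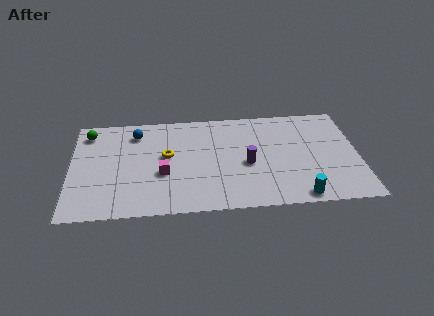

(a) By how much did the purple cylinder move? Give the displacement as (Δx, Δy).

(1.5, -2.7)

The purple cylinder started near (7.7, 6.3) and ended near (9.2, 3.6).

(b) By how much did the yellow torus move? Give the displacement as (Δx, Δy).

(-1.4, -2.8)

From the two frames, the yellow torus sits at roughly (6.4, 7.4) before and (5.0, 4.6) after.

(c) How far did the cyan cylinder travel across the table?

2.0

The cyan cylinder was near (11.2, 2.7) before and (11.8, 0.8) after, so it travelled √(0.6² + 1.9²) ≈ 2.0 units.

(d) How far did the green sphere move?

2.1

The green sphere moved from about (2.6, 5.5) to (0.9, 6.8), a distance of √(1.7² + 1.3²) ≈ 2.1.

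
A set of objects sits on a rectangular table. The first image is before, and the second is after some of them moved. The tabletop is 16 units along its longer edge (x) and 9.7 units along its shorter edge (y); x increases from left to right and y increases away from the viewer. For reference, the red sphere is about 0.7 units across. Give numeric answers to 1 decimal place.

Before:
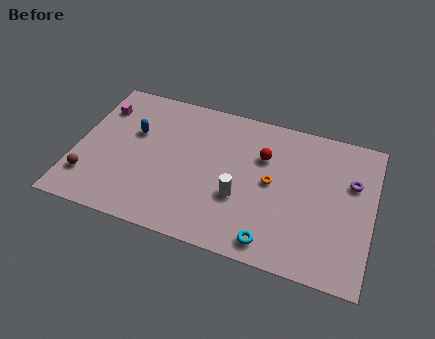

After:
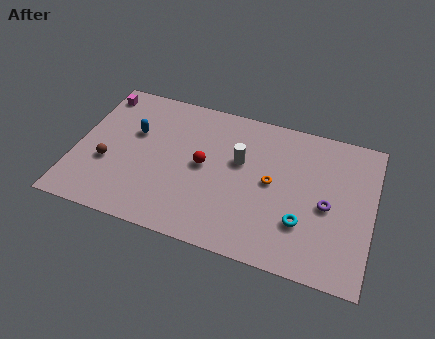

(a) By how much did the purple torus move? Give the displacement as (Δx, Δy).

(-1.2, -1.9)

The purple torus was at about (14.8, 6.3) and moved to about (13.6, 4.4).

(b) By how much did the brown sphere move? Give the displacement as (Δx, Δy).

(0.9, 1.3)

The brown sphere started near (0.9, 2.3) and ended near (1.8, 3.6).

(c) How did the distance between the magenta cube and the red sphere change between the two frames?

-2.1

They were about 9.0 units apart before and 6.9 after — 2.1 units closer together.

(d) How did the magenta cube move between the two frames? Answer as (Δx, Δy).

(-0.2, 1.0)

From the two frames, the magenta cube sits at roughly (1.0, 7.3) before and (0.8, 8.3) after.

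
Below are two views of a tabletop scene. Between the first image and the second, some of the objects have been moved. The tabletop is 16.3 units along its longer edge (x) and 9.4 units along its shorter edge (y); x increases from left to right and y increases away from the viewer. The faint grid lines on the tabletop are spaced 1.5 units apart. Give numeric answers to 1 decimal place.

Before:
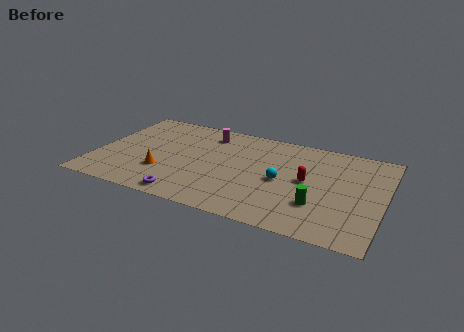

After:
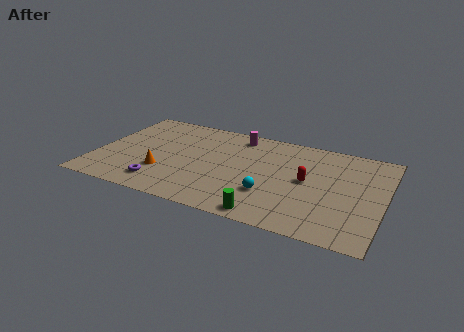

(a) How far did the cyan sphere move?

1.6

The cyan sphere moved from about (10.6, 4.4) to (10.1, 2.9), a distance of √(0.5² + 1.5²) ≈ 1.6.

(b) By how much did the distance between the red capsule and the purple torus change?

+1.1

Before: roughly 7.5 units apart; after: 8.6. That's 1.1 units further apart.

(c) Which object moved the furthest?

the green cylinder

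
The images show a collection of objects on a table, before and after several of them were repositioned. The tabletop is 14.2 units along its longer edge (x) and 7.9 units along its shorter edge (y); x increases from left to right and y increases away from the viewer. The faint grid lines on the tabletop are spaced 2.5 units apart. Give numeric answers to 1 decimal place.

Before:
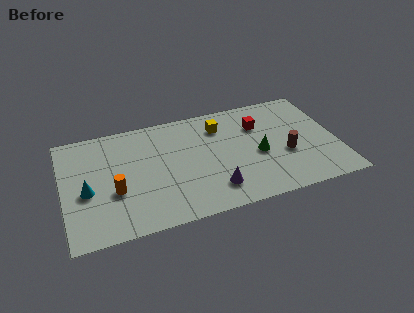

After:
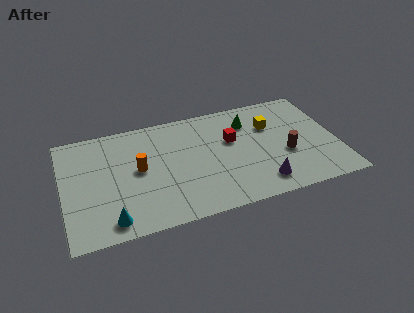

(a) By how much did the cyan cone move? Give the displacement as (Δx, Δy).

(1.1, -2.3)

The cyan cone was at about (1.2, 3.4) and moved to about (2.3, 1.1).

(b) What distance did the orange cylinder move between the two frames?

1.8

From (2.6, 3.0) to (3.9, 4.2), the orange cylinder covered √(1.3² + 1.2²) ≈ 1.8 units.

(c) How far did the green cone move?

2.5

The green cone moved from about (10.1, 3.5) to (9.8, 6.0), a distance of √(0.3² + 2.5²) ≈ 2.5.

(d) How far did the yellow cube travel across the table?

2.7

From (8.3, 6.1) to (10.9, 5.4), the yellow cube covered √(2.6² + 0.7²) ≈ 2.7 units.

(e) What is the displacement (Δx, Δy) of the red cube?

(-1.5, -0.7)

The red cube started near (10.3, 5.6) and ended near (8.8, 4.9).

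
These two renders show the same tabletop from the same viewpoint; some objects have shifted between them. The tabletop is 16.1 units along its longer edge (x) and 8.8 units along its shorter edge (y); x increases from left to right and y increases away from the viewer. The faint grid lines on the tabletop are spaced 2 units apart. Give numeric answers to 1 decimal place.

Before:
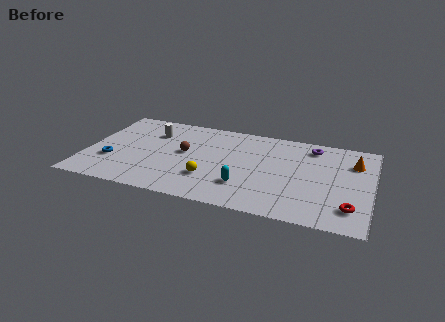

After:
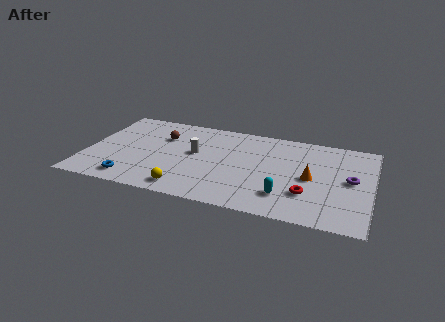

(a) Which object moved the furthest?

the purple torus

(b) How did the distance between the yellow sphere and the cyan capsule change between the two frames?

+3.6

Before: roughly 2.0 units apart; after: 5.6. That's 3.6 units further apart.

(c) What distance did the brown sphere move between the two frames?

1.9

The brown sphere moved from about (5.5, 4.8) to (4.1, 6.1), a distance of √(1.4² + 1.3²) ≈ 1.9.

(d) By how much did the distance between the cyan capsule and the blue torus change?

+1.0

The distance was about 7.6 in the first image and 8.6 in the second, so they moved 1.0 units further apart.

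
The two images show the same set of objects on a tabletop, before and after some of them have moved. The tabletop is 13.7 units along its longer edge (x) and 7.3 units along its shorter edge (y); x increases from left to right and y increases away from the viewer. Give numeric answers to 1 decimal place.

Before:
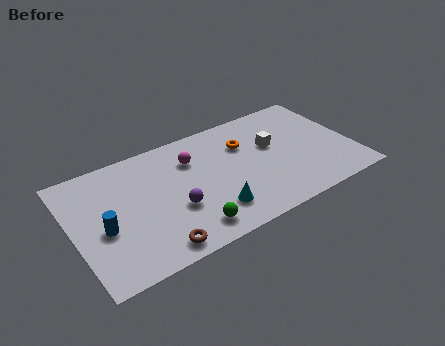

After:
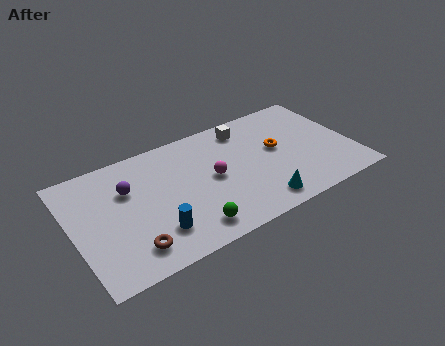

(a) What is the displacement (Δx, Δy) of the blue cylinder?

(2.3, -1.3)

The blue cylinder started near (1.4, 3.1) and ended near (3.7, 1.8).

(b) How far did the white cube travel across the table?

2.0

The white cube moved from about (9.9, 4.4) to (8.8, 6.1), a distance of √(1.1² + 1.7²) ≈ 2.0.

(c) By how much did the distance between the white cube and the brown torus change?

+0.7

The distance was about 7.2 in the first image and 7.9 in the second, so they moved 0.7 units further apart.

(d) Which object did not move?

the green sphere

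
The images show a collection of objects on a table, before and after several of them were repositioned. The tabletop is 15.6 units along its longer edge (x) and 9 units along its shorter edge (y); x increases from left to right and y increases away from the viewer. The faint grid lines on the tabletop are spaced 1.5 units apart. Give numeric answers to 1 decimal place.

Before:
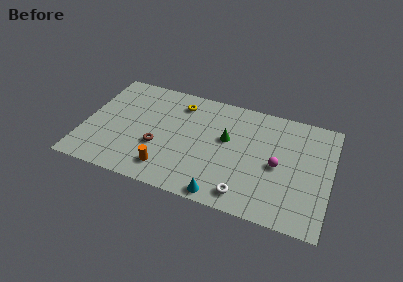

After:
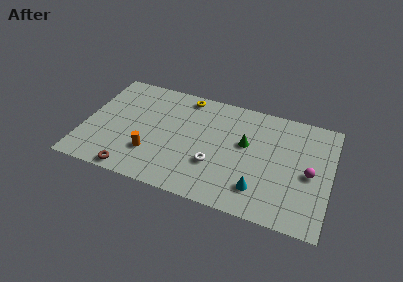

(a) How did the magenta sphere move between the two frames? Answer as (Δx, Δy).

(2.0, 0.0)

The magenta sphere started near (12.3, 4.2) and ended near (14.3, 4.2).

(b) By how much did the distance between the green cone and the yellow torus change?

+1.1

The distance was about 3.8 in the first image and 4.9 in the second, so they moved 1.1 units further apart.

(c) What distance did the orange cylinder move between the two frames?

1.4

The orange cylinder was near (5.5, 1.7) before and (4.4, 2.6) after, so it travelled √(1.1² + 0.9²) ≈ 1.4 units.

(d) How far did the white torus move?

2.7

The white torus moved from about (10.5, 1.3) to (8.4, 3.0), a distance of √(2.1² + 1.7²) ≈ 2.7.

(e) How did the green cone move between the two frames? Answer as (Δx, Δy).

(1.2, 0.0)

From the two frames, the green cone sits at roughly (9.0, 5.3) before and (10.2, 5.3) after.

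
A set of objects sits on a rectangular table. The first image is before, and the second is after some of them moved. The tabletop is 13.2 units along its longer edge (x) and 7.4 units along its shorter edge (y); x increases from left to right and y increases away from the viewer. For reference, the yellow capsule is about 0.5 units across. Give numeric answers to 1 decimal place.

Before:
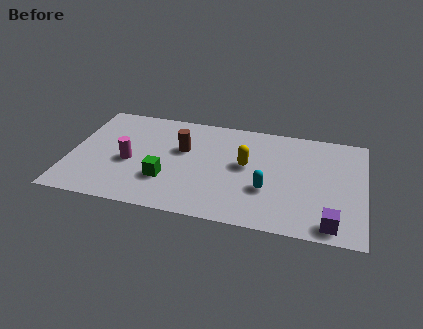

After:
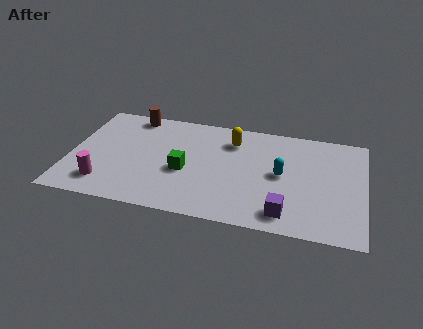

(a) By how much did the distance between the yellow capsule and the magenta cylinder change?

+1.6

They were about 5.3 units apart before and 6.9 after — 1.6 units further apart.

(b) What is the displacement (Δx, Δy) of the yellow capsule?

(-0.7, 1.6)

From the two frames, the yellow capsule sits at roughly (7.9, 4.1) before and (7.2, 5.7) after.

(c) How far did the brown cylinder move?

3.1

The brown cylinder moved from about (5.0, 4.6) to (2.6, 6.6), a distance of √(2.4² + 2.0²) ≈ 3.1.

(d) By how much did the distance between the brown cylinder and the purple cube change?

+1.3

Before: roughly 7.7 units apart; after: 9.0. That's 1.3 units further apart.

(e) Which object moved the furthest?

the brown cylinder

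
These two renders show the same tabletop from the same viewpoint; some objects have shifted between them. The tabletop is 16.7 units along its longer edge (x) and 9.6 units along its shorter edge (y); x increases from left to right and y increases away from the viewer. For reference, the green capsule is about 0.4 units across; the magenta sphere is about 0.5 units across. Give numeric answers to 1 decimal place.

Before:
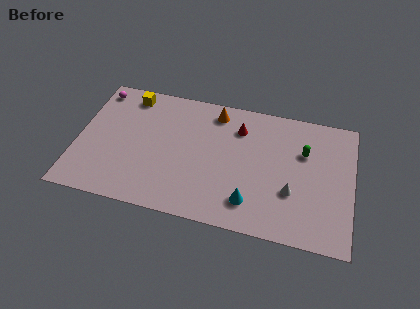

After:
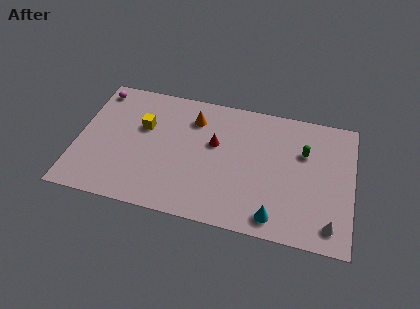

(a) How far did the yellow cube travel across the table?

2.4

From (2.9, 8.3) to (3.9, 6.1), the yellow cube covered √(1.0² + 2.2²) ≈ 2.4 units.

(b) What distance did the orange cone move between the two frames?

1.5

From (8.2, 8.2) to (6.9, 7.4), the orange cone covered √(1.3² + 0.8²) ≈ 1.5 units.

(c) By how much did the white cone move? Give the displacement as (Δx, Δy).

(2.4, -1.8)

The white cone started near (13.1, 3.3) and ended near (15.5, 1.5).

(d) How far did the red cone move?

2.1

The red cone was near (9.7, 7.3) before and (8.3, 5.8) after, so it travelled √(1.4² + 1.5²) ≈ 2.1 units.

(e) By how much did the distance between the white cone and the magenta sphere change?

+2.9

The distance was about 13.2 in the first image and 16.1 in the second, so they moved 2.9 units further apart.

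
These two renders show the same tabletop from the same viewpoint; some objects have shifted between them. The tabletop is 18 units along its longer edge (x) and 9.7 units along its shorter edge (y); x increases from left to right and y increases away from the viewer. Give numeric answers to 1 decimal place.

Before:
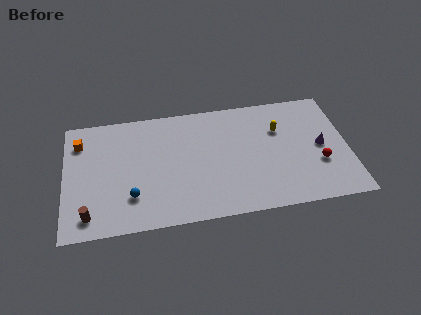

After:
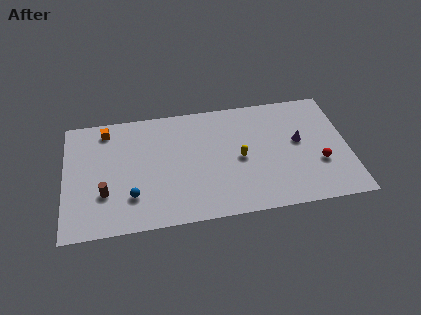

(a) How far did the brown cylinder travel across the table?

1.9

The brown cylinder moved from about (1.5, 1.5) to (2.5, 3.1), a distance of √(1.0² + 1.6²) ≈ 1.9.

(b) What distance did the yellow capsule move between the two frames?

3.3

The yellow capsule was near (13.7, 6.6) before and (11.1, 4.6) after, so it travelled √(2.6² + 2.0²) ≈ 3.3 units.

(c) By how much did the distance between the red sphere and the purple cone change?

+0.9

They were about 1.4 units apart before and 2.3 after — 0.9 units further apart.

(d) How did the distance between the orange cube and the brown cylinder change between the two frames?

-0.8

They were about 6.0 units apart before and 5.2 after — 0.8 units closer together.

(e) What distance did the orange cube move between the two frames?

1.9

From (1.0, 7.5) to (2.7, 8.3), the orange cube covered √(1.7² + 0.8²) ≈ 1.9 units.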